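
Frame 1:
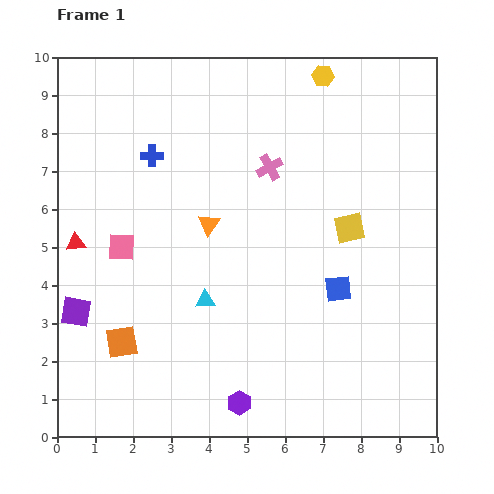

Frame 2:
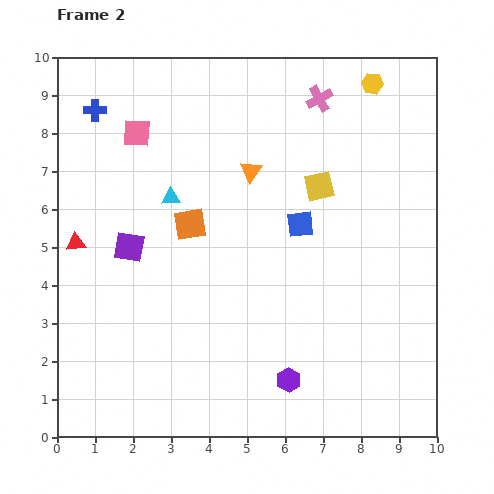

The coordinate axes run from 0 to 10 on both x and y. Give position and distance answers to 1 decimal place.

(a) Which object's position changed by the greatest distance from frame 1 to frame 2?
the orange square

(moved 3.6; next 3.0)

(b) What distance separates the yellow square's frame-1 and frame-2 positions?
1.4

The yellow square moved from (7.7, 5.5) to (6.9, 6.6), a distance of √(0.8² + 1.1²) ≈ 1.4.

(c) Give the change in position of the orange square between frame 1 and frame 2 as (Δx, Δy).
(1.8, 3.1)

The orange square was at (1.7, 2.5) in frame 1 and (3.5, 5.6) in frame 2.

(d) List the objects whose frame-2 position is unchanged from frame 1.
the red triangle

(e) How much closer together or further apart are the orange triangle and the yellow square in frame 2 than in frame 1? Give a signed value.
-1.9

Distance in frame 1: 3.7. Distance in frame 2: 1.8.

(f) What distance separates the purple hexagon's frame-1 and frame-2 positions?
1.4

The purple hexagon moved from (4.8, 0.9) to (6.1, 1.5), a distance of √(1.3² + 0.6²) ≈ 1.4.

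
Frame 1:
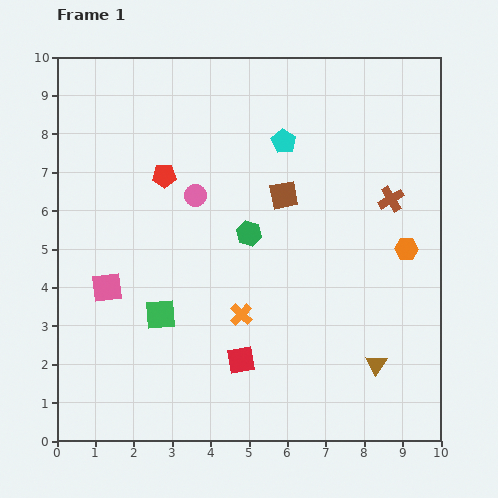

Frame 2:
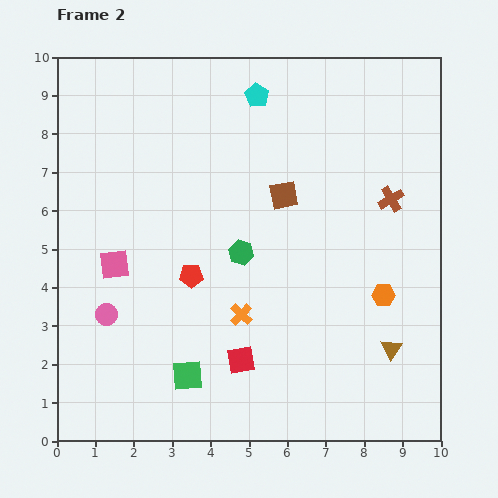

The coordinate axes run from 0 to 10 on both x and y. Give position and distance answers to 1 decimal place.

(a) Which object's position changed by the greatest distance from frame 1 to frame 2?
the pink circle

(moved 3.9; next 2.7)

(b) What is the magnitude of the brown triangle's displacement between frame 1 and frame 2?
0.6

The brown triangle moved from (8.3, 2.0) to (8.7, 2.4), a distance of √(0.4² + 0.4²) ≈ 0.6.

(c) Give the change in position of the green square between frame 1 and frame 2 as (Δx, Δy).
(0.7, -1.6)

The green square was at (2.7, 3.3) in frame 1 and (3.4, 1.7) in frame 2.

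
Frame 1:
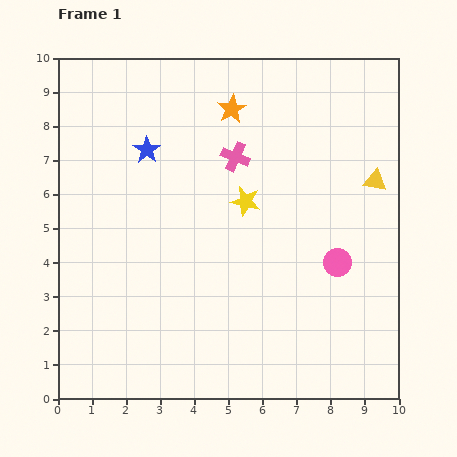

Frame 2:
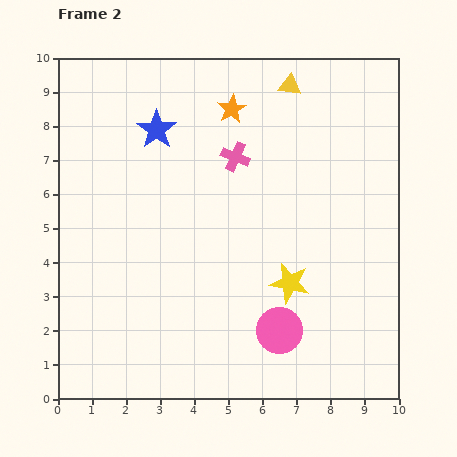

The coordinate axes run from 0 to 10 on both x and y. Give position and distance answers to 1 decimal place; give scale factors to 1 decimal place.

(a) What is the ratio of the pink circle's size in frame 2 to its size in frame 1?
1.7×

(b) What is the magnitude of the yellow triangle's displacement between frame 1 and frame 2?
3.8

The yellow triangle moved from (9.3, 6.4) to (6.8, 9.2), a distance of √(2.5² + 2.8²) ≈ 3.8.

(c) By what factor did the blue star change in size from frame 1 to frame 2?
1.4×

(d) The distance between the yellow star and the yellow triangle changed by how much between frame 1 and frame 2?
+2.0

Distance in frame 1: 3.8. Distance in frame 2: 5.8.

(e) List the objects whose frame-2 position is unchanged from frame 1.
the pink cross, the orange star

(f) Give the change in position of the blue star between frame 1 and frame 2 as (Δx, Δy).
(0.3, 0.6)

The blue star was at (2.6, 7.3) in frame 1 and (2.9, 7.9) in frame 2.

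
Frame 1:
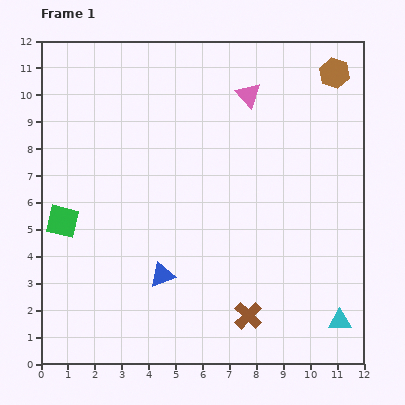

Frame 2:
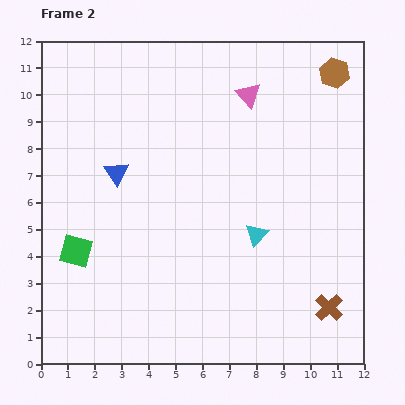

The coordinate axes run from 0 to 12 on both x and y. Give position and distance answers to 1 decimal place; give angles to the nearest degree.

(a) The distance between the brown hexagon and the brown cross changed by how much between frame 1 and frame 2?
-0.9

Distance in frame 1: 9.6. Distance in frame 2: 8.7.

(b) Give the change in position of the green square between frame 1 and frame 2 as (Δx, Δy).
(0.5, -1.1)

The green square was at (0.8, 5.3) in frame 1 and (1.3, 4.2) in frame 2.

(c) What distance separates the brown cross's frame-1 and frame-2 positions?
3.0

The brown cross moved from (7.7, 1.8) to (10.7, 2.1), a distance of √(3.0² + 0.3²) ≈ 3.0.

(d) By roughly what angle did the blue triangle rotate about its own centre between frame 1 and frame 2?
45° counter-clockwise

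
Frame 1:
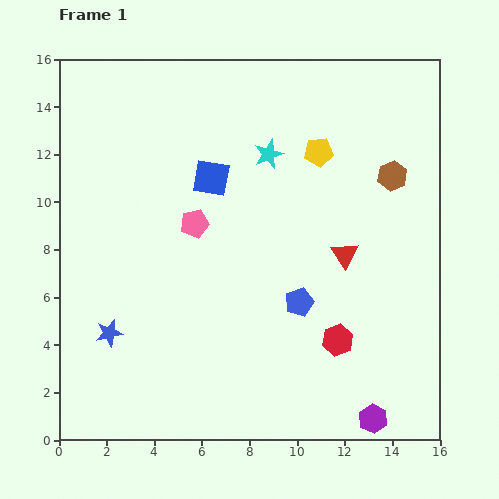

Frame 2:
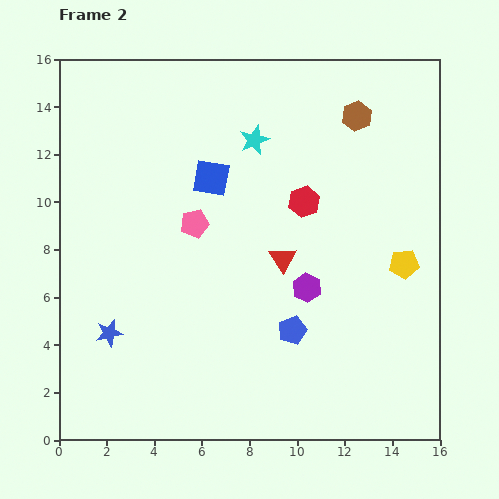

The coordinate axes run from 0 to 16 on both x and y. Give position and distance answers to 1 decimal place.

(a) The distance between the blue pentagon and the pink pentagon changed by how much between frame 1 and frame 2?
+0.6

Distance in frame 1: 5.5. Distance in frame 2: 6.1.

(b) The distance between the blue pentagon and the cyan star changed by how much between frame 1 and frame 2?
+1.9

Distance in frame 1: 6.3. Distance in frame 2: 8.2.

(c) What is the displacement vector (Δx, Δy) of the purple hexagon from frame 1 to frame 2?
(-2.8, 5.5)

The purple hexagon was at (13.2, 0.9) in frame 1 and (10.4, 6.4) in frame 2.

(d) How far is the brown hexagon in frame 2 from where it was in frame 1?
2.9

The brown hexagon moved from (14.0, 11.1) to (12.5, 13.6), a distance of √(1.5² + 2.5²) ≈ 2.9.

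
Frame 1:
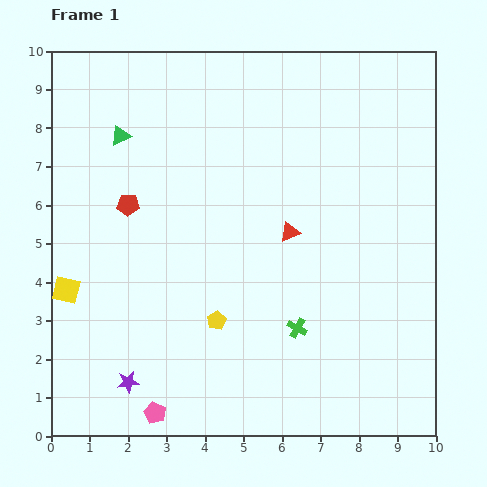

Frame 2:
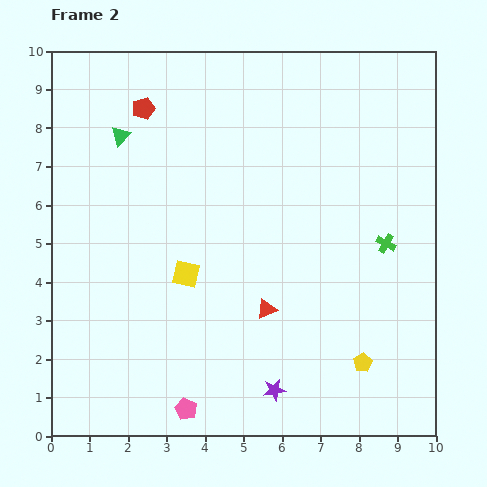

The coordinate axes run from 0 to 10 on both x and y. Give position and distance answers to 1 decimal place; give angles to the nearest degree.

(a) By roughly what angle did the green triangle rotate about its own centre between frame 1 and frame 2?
19° counter-clockwise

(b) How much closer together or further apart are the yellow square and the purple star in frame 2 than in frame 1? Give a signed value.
+0.9

Distance in frame 1: 2.9. Distance in frame 2: 3.8.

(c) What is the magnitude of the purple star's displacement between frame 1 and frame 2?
3.8

The purple star moved from (2.0, 1.4) to (5.8, 1.2), a distance of √(3.8² + 0.2²) ≈ 3.8.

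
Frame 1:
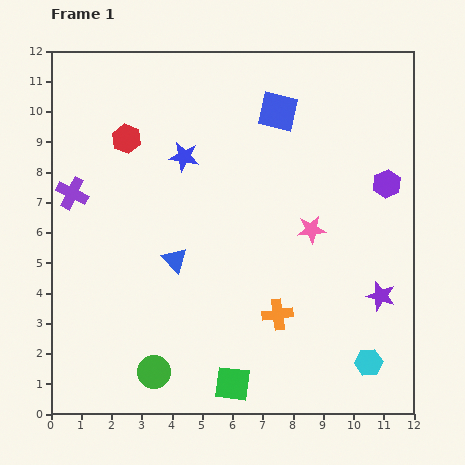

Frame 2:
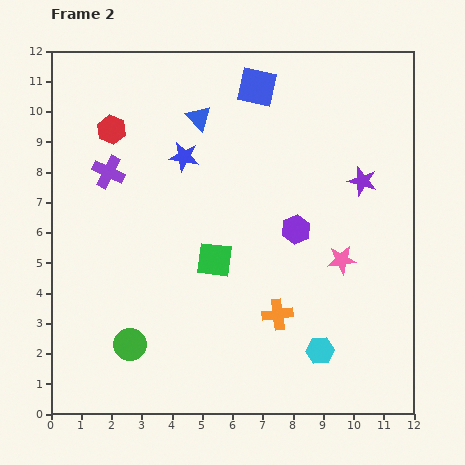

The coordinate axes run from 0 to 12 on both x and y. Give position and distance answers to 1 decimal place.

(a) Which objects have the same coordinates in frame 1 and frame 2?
the orange cross, the blue star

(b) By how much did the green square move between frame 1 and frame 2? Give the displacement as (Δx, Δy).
(-0.6, 4.1)

The green square was at (6.0, 1.0) in frame 1 and (5.4, 5.1) in frame 2.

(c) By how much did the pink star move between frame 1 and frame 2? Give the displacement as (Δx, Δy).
(1.0, -1.0)

The pink star was at (8.6, 6.1) in frame 1 and (9.6, 5.1) in frame 2.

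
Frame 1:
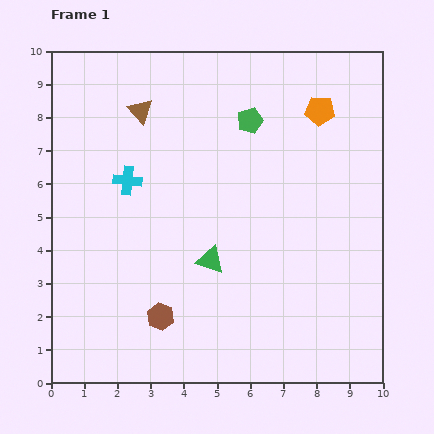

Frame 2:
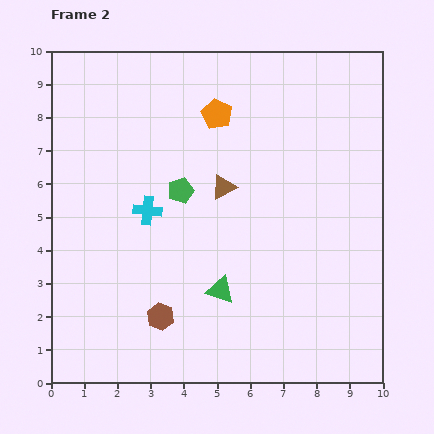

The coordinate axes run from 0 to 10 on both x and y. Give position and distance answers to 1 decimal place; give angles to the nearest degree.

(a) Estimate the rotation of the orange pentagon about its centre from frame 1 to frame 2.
23° clockwise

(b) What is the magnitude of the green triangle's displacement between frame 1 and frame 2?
0.9

The green triangle moved from (4.8, 3.7) to (5.1, 2.8), a distance of √(0.3² + 0.9²) ≈ 0.9.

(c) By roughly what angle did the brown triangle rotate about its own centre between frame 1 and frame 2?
45° clockwise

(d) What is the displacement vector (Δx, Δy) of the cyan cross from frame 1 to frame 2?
(0.6, -0.9)

The cyan cross was at (2.3, 6.1) in frame 1 and (2.9, 5.2) in frame 2.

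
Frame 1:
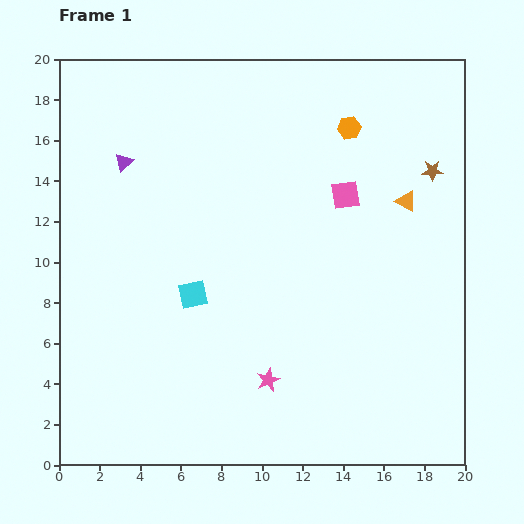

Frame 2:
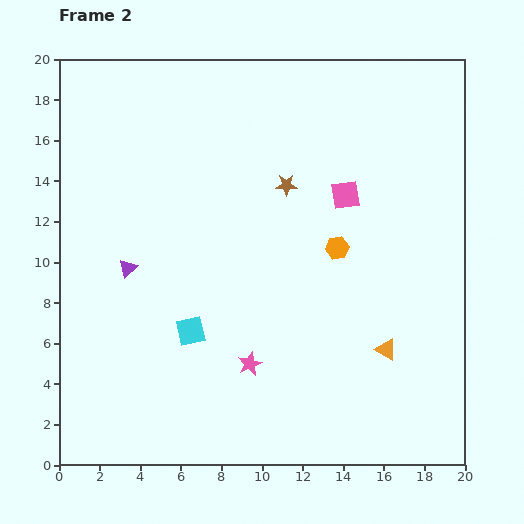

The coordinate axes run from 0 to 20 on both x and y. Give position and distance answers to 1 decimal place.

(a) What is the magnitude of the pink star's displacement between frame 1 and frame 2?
1.2

The pink star moved from (10.3, 4.2) to (9.4, 5.0), a distance of √(0.9² + 0.8²) ≈ 1.2.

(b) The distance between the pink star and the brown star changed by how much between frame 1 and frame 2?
-4.1

Distance in frame 1: 13.1. Distance in frame 2: 9.0.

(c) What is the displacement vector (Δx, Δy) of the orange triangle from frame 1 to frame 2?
(-1.0, -7.3)

The orange triangle was at (17.1, 13.0) in frame 1 and (16.1, 5.7) in frame 2.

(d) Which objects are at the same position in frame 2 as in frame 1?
the pink square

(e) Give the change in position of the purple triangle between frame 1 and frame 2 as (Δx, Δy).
(0.2, -5.2)

The purple triangle was at (3.2, 14.9) in frame 1 and (3.4, 9.7) in frame 2.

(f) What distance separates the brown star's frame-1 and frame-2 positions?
7.2

The brown star moved from (18.4, 14.5) to (11.2, 13.8), a distance of √(7.2² + 0.7²) ≈ 7.2.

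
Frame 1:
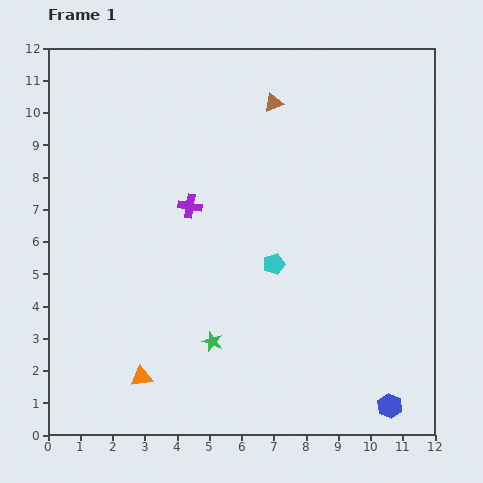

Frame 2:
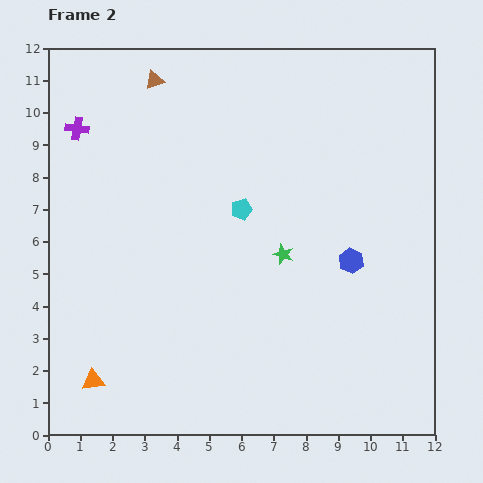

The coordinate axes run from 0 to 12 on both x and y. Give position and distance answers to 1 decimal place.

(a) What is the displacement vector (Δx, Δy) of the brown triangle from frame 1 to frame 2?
(-3.7, 0.7)

The brown triangle was at (7.0, 10.3) in frame 1 and (3.3, 11.0) in frame 2.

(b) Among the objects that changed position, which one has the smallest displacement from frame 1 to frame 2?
the orange triangle

(moved 1.5)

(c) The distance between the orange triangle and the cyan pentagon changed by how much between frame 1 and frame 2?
+1.6

Distance in frame 1: 5.4. Distance in frame 2: 7.0.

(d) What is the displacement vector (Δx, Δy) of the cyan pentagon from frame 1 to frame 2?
(-1.0, 1.7)

The cyan pentagon was at (7.0, 5.3) in frame 1 and (6.0, 7.0) in frame 2.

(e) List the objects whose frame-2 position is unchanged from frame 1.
none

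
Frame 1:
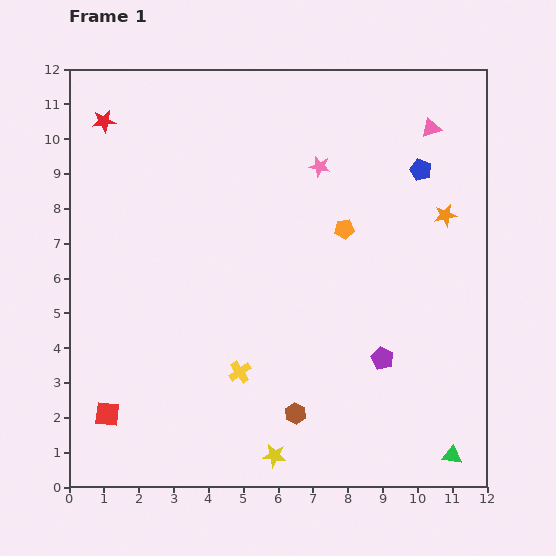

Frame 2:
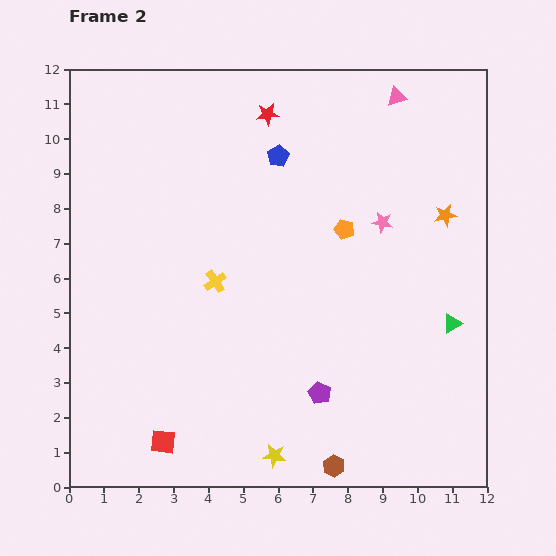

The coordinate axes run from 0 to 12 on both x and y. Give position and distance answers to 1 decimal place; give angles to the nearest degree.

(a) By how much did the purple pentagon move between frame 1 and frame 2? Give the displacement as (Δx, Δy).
(-1.8, -1.0)

The purple pentagon was at (9.0, 3.7) in frame 1 and (7.2, 2.7) in frame 2.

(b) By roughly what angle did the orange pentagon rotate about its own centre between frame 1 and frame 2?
20° clockwise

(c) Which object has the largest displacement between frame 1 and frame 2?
the red star

(moved 4.7; next 4.1)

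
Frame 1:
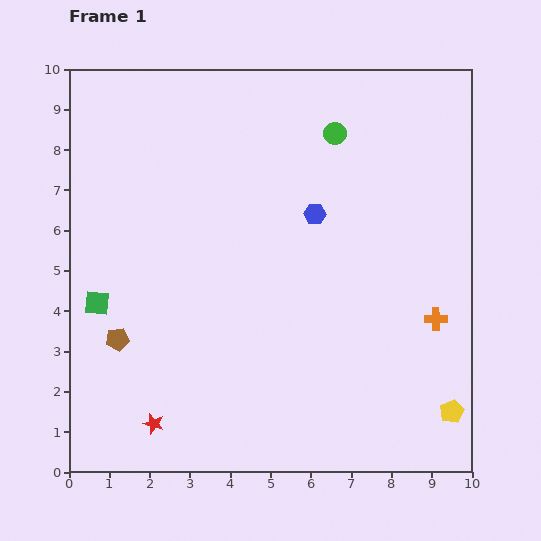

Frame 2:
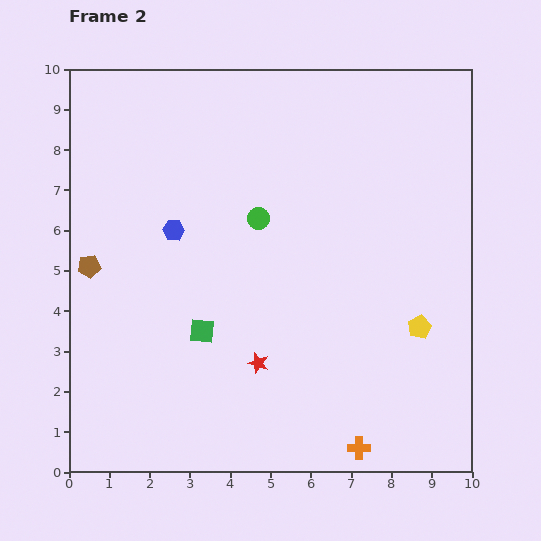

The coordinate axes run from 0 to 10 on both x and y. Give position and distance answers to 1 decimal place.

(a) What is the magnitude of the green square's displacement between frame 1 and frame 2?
2.7

The green square moved from (0.7, 4.2) to (3.3, 3.5), a distance of √(2.6² + 0.7²) ≈ 2.7.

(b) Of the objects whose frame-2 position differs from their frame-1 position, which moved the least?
the brown pentagon

(moved 1.9)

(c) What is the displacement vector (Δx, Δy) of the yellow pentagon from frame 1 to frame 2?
(-0.8, 2.1)

The yellow pentagon was at (9.5, 1.5) in frame 1 and (8.7, 3.6) in frame 2.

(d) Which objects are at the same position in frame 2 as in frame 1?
none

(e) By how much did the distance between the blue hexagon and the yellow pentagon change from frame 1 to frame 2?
+0.6

Distance in frame 1: 6.0. Distance in frame 2: 6.6.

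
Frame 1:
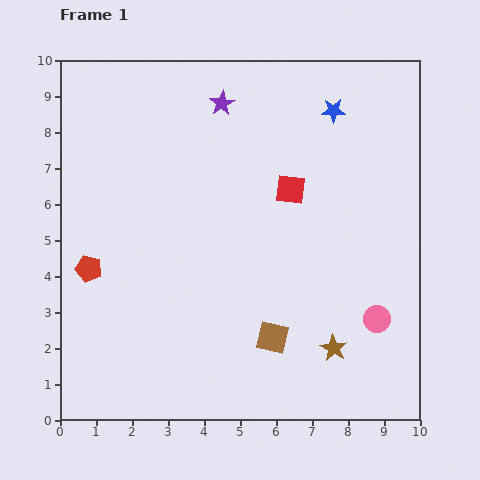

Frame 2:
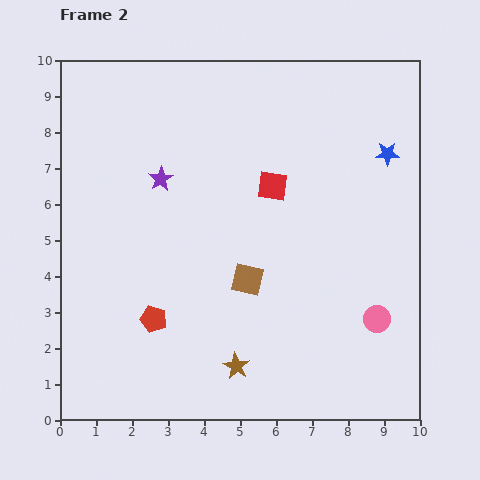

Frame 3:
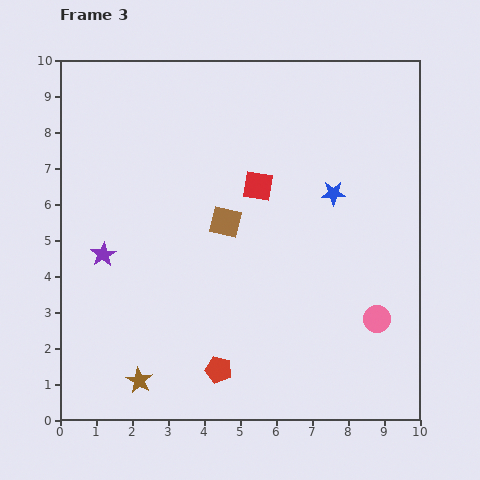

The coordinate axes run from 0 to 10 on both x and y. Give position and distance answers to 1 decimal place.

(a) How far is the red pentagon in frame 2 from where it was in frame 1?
2.3

The red pentagon moved from (0.8, 4.2) to (2.6, 2.8), a distance of √(1.8² + 1.4²) ≈ 2.3.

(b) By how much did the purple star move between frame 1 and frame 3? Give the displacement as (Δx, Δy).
(-3.3, -4.2)

The purple star was at (4.5, 8.8) in frame 1 and (1.2, 4.6) in frame 3.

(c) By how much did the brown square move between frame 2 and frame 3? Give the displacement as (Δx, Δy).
(-0.6, 1.6)

The brown square was at (5.2, 3.9) in frame 2 and (4.6, 5.5) in frame 3.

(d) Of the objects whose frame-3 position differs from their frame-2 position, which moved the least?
the red square

(moved 0.4)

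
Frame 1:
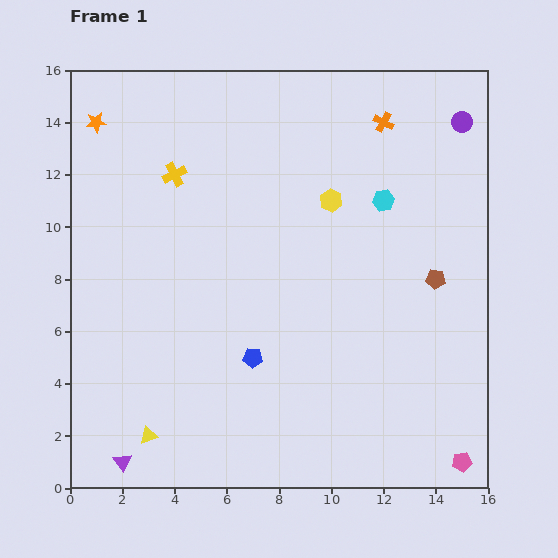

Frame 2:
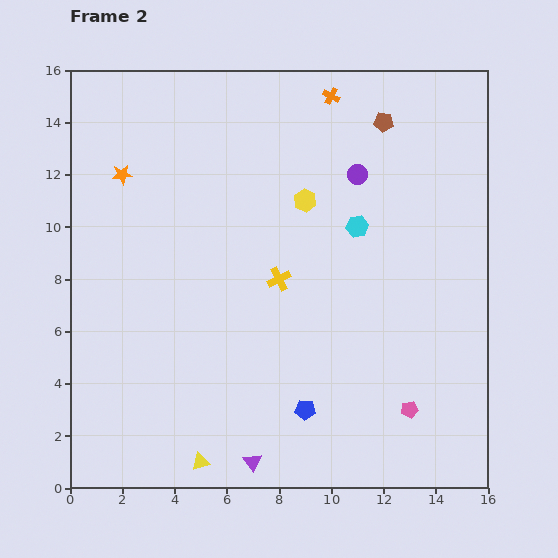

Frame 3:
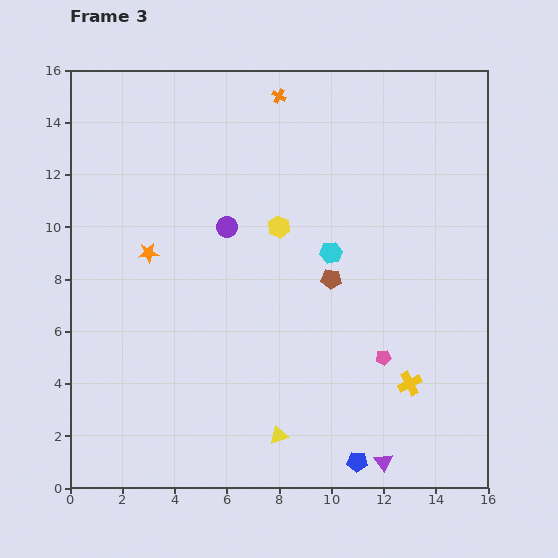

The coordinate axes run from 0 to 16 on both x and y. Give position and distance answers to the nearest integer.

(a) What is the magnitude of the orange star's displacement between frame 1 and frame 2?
2

The orange star moved from (1, 14) to (2, 12), a distance of √(1² + 2²) ≈ 2.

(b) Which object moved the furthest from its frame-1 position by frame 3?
the yellow cross

(moved 12; next 10)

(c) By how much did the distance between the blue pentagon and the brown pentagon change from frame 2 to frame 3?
-4

Distance in frame 2: 11. Distance in frame 3: 7.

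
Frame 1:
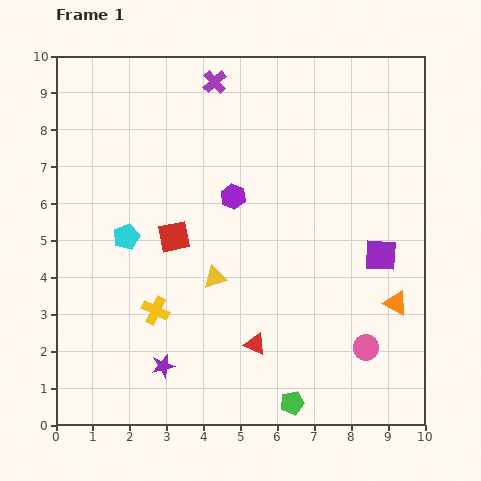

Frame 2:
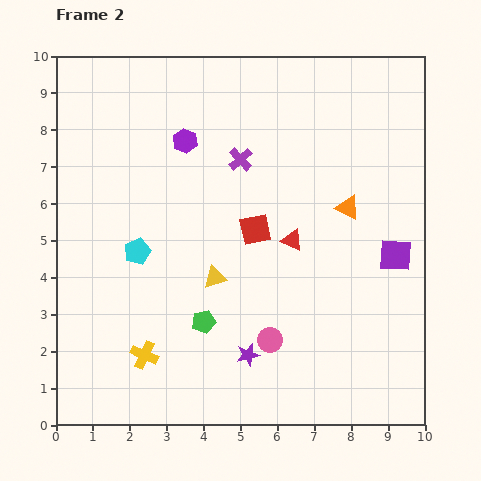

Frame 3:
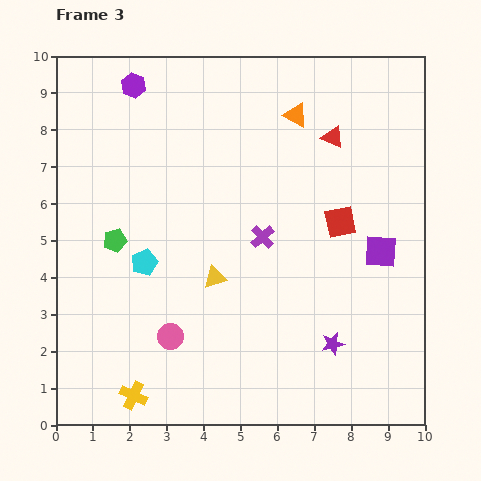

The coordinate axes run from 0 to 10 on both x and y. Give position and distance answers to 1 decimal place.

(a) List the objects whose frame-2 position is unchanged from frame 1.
the yellow triangle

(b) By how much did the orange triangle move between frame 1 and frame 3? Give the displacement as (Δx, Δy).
(-2.7, 5.1)

The orange triangle was at (9.2, 3.3) in frame 1 and (6.5, 8.4) in frame 3.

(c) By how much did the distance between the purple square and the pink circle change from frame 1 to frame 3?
+3.6

Distance in frame 1: 2.5. Distance in frame 3: 6.1.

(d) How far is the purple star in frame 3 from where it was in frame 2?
2.3

The purple star moved from (5.2, 1.9) to (7.5, 2.2), a distance of √(2.3² + 0.3²) ≈ 2.3.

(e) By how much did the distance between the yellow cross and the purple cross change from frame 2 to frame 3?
-0.4

Distance in frame 2: 5.9. Distance in frame 3: 5.5.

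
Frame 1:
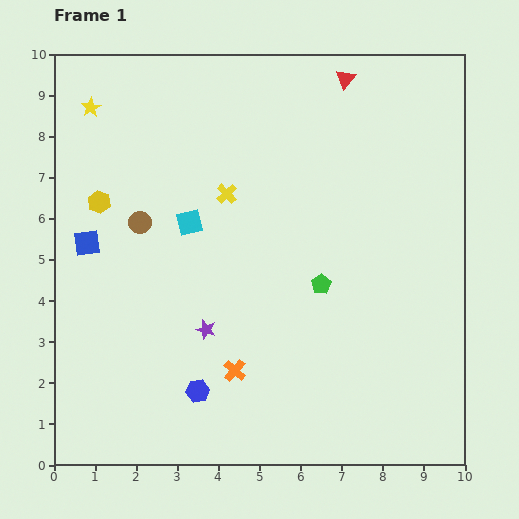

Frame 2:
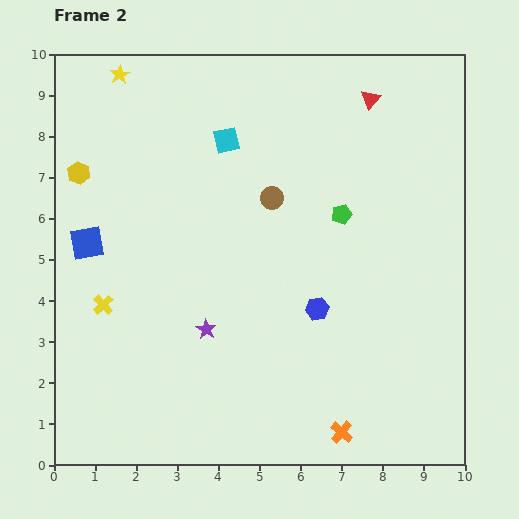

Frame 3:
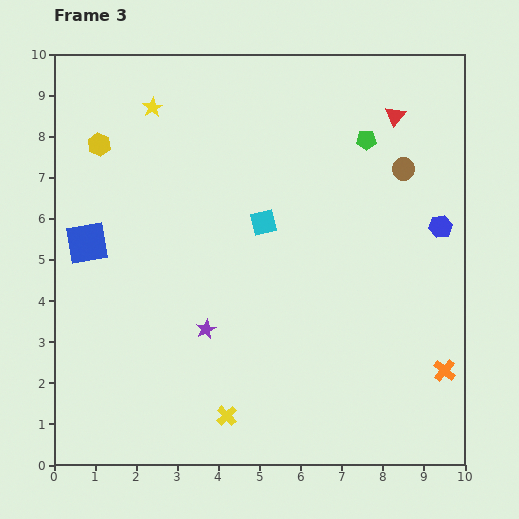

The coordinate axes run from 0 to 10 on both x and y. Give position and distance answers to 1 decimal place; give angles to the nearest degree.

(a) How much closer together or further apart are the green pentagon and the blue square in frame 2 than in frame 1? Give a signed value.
+0.4

Distance in frame 1: 5.8. Distance in frame 2: 6.2.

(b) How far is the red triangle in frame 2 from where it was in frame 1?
0.8

The red triangle moved from (7.1, 9.4) to (7.7, 8.9), a distance of √(0.6² + 0.5²) ≈ 0.8.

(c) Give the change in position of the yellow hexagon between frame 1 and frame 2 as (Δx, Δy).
(-0.5, 0.7)

The yellow hexagon was at (1.1, 6.4) in frame 1 and (0.6, 7.1) in frame 2.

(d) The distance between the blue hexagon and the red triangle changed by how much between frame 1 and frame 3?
-5.5

Distance in frame 1: 8.4. Distance in frame 3: 2.9.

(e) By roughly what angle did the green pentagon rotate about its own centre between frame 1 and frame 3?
30° clockwise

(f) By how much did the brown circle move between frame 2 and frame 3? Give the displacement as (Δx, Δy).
(3.2, 0.7)

The brown circle was at (5.3, 6.5) in frame 2 and (8.5, 7.2) in frame 3.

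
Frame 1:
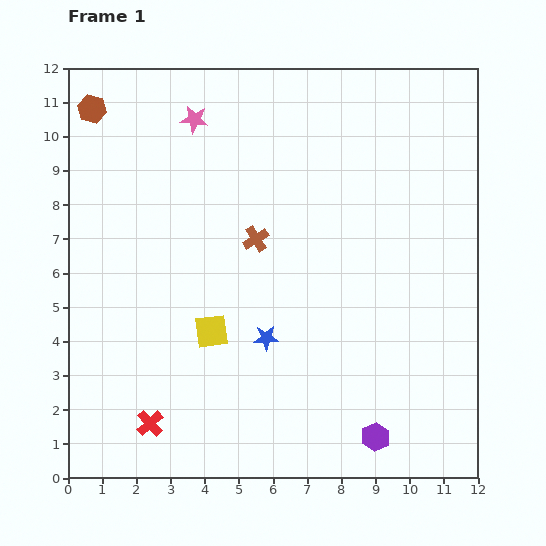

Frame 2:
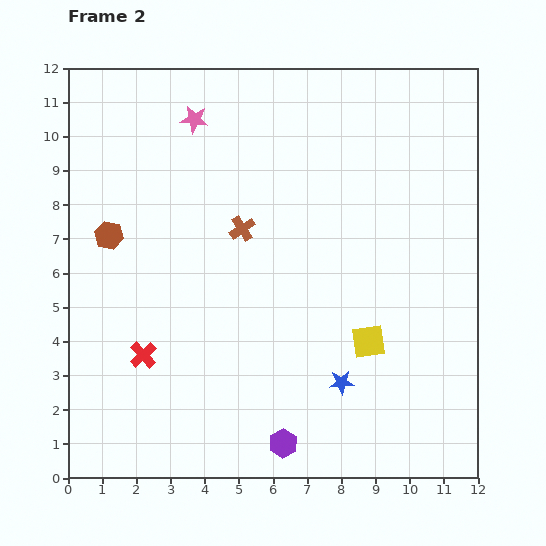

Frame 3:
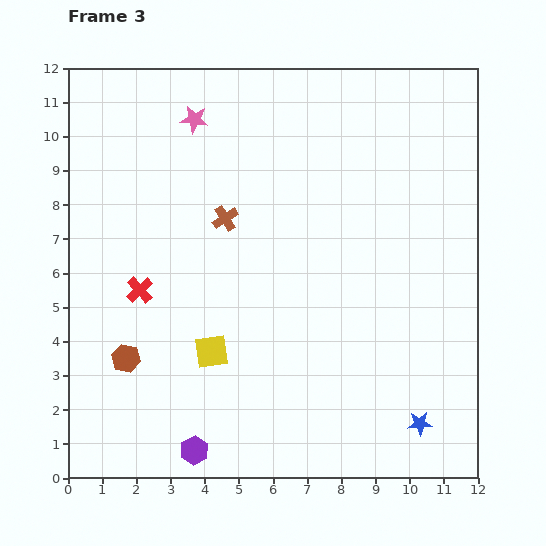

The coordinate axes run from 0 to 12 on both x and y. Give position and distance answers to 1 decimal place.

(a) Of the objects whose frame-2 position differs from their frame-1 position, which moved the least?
the brown cross

(moved 0.5)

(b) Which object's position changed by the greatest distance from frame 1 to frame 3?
the brown hexagon

(moved 7.4; next 5.3)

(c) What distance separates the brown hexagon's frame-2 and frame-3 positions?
3.6

The brown hexagon moved from (1.2, 7.1) to (1.7, 3.5), a distance of √(0.5² + 3.6²) ≈ 3.6.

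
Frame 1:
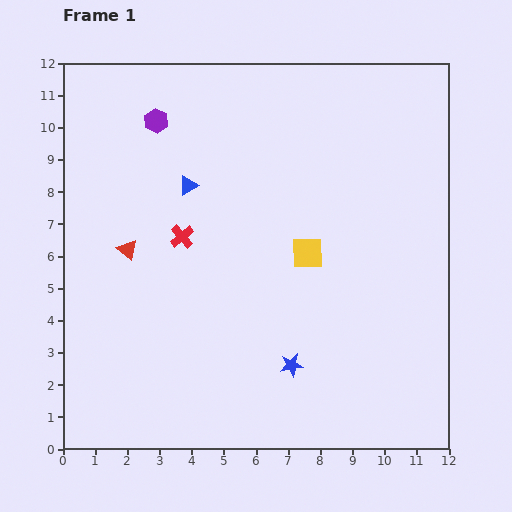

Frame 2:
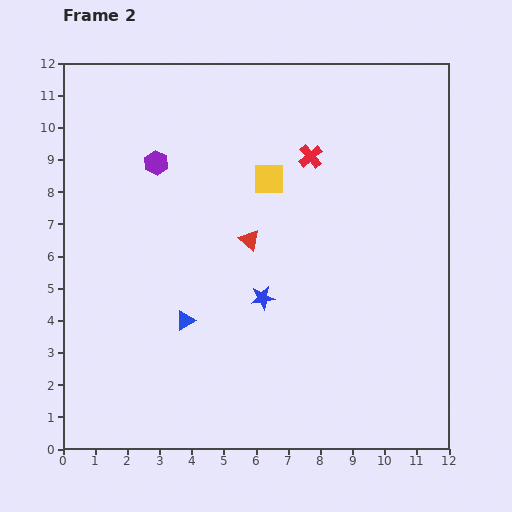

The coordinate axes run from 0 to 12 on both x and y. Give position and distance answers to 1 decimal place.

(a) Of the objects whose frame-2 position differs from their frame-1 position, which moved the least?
the purple hexagon

(moved 1.3)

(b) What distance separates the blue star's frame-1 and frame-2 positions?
2.3

The blue star moved from (7.1, 2.6) to (6.2, 4.7), a distance of √(0.9² + 2.1²) ≈ 2.3.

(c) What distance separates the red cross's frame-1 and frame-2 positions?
4.7

The red cross moved from (3.7, 6.6) to (7.7, 9.1), a distance of √(4.0² + 2.5²) ≈ 4.7.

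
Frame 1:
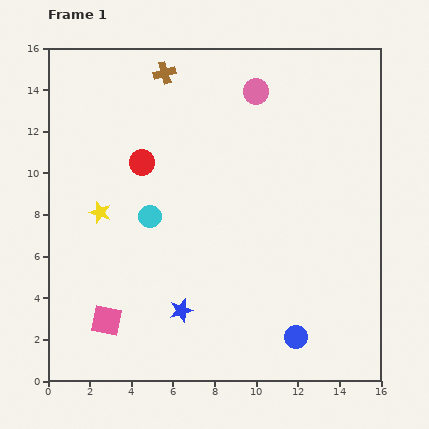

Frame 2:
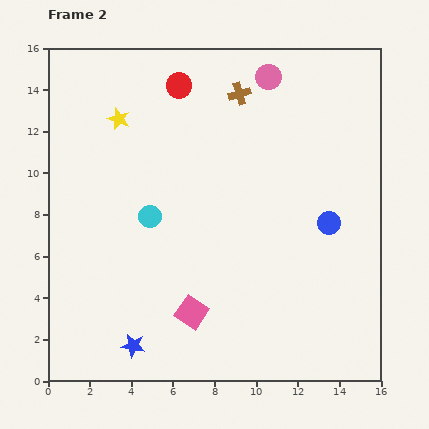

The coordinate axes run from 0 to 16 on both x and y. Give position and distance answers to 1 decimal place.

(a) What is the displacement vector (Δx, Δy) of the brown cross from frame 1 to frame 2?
(3.6, -1.0)

The brown cross was at (5.6, 14.8) in frame 1 and (9.2, 13.8) in frame 2.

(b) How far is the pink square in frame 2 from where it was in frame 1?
4.1

The pink square moved from (2.8, 2.9) to (6.9, 3.3), a distance of √(4.1² + 0.4²) ≈ 4.1.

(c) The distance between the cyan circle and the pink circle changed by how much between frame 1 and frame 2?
+0.9

Distance in frame 1: 7.9. Distance in frame 2: 8.8.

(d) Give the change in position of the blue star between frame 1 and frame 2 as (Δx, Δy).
(-2.3, -1.7)

The blue star was at (6.4, 3.4) in frame 1 and (4.1, 1.7) in frame 2.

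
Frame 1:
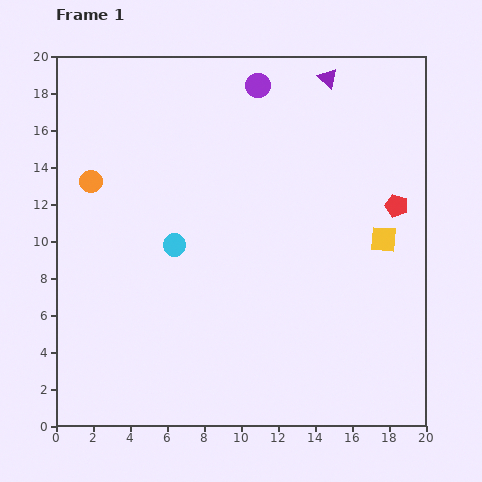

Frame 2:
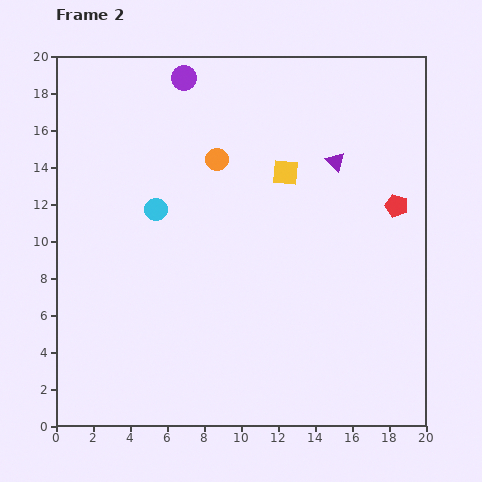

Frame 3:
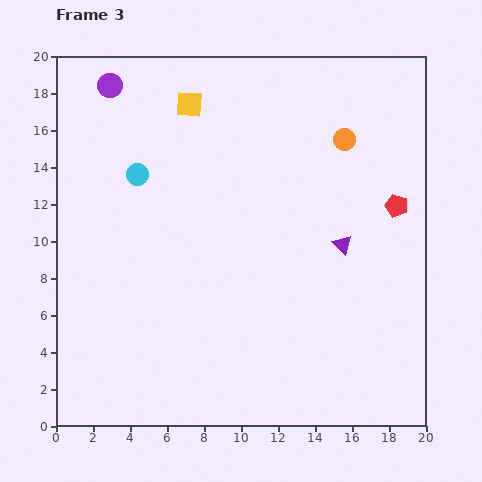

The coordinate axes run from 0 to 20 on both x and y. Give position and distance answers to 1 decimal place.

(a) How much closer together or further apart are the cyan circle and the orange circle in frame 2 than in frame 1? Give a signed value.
-1.3

Distance in frame 1: 5.6. Distance in frame 2: 4.3.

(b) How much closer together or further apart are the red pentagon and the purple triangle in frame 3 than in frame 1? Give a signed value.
-4.2

Distance in frame 1: 7.8. Distance in frame 3: 3.6.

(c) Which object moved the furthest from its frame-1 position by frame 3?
the orange circle

(moved 13.9; next 12.8)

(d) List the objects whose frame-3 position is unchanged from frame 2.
the red pentagon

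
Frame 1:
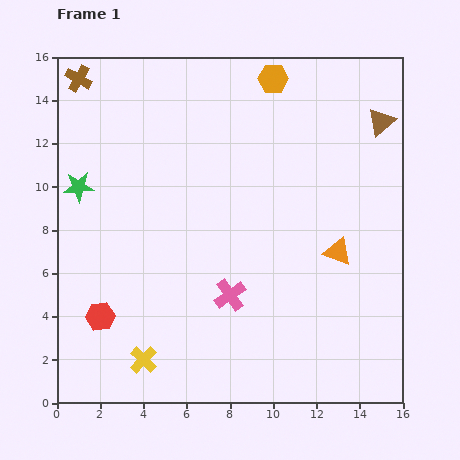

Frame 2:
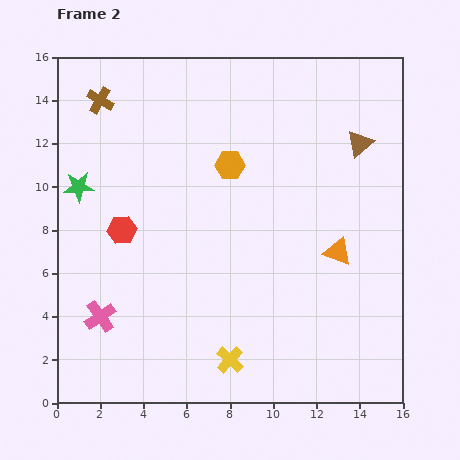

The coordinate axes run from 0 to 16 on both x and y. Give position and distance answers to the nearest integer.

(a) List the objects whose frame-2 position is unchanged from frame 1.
the orange triangle, the green star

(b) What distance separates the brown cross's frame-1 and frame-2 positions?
1

The brown cross moved from (1, 15) to (2, 14), a distance of √(1² + 1²) ≈ 1.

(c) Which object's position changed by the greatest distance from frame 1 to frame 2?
the pink cross

(moved 6; next 4)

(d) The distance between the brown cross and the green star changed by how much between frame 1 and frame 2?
-1

Distance in frame 1: 5. Distance in frame 2: 4.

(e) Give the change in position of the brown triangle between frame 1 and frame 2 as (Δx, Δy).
(-1, -1)

The brown triangle was at (15, 13) in frame 1 and (14, 12) in frame 2.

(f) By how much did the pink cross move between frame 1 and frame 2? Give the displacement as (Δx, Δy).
(-6, -1)

The pink cross was at (8, 5) in frame 1 and (2, 4) in frame 2.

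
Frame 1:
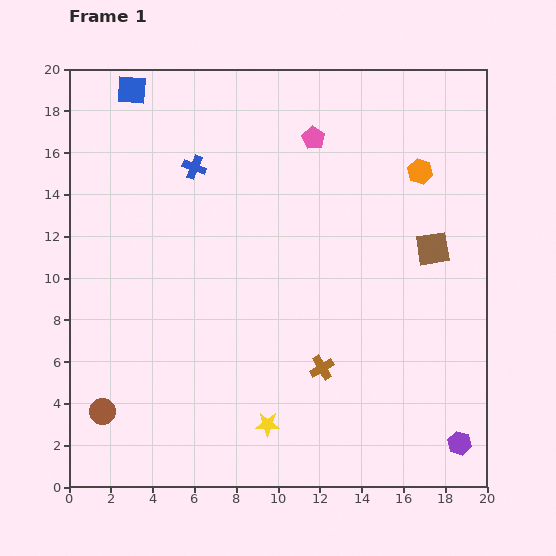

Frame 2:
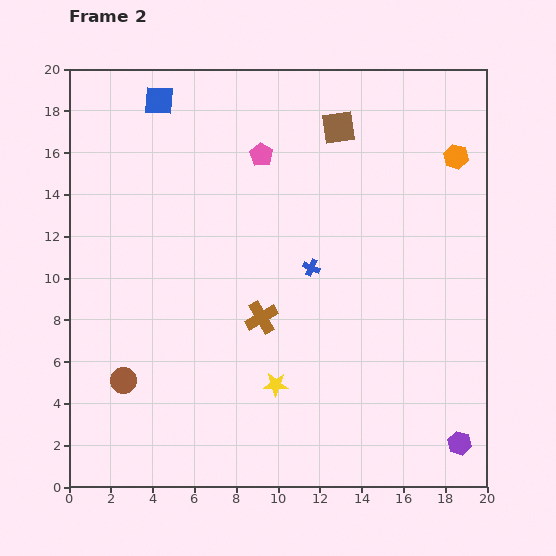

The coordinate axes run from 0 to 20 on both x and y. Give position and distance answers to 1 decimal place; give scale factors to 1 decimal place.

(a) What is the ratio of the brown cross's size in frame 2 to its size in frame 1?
1.3×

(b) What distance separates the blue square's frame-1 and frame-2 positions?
1.4

The blue square moved from (3.0, 19.0) to (4.3, 18.5), a distance of √(1.3² + 0.5²) ≈ 1.4.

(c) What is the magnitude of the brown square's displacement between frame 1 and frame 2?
7.3

The brown square moved from (17.4, 11.4) to (12.9, 17.2), a distance of √(4.5² + 5.8²) ≈ 7.3.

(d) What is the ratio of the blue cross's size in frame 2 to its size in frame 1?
0.7×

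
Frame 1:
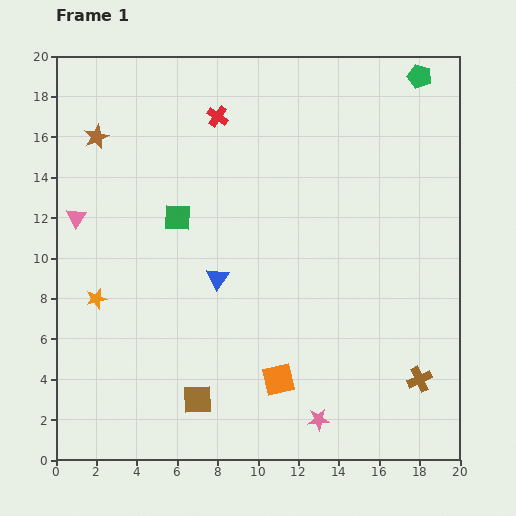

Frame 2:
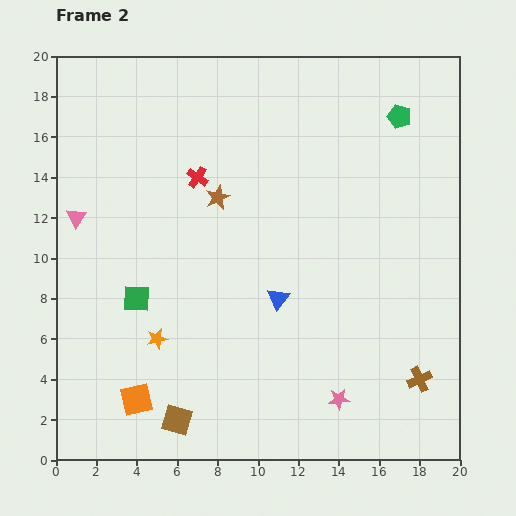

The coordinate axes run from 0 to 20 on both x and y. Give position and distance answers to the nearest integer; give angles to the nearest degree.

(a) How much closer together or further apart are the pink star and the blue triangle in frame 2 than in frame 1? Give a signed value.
-3

Distance in frame 1: 9. Distance in frame 2: 6.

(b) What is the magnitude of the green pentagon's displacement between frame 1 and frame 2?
2

The green pentagon moved from (18, 19) to (17, 17), a distance of √(1² + 2²) ≈ 2.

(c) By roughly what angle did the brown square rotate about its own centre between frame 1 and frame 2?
19° clockwise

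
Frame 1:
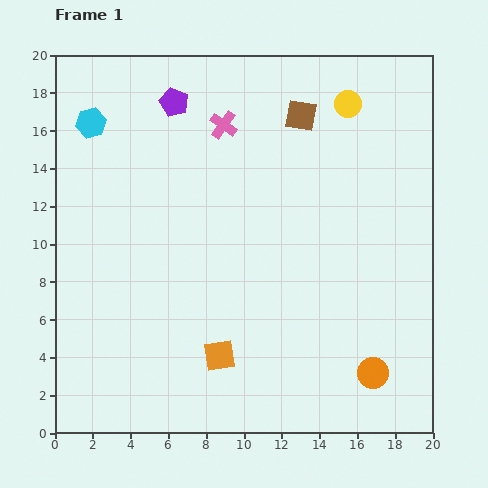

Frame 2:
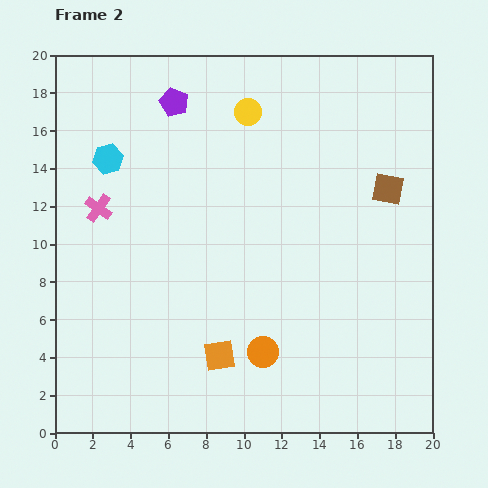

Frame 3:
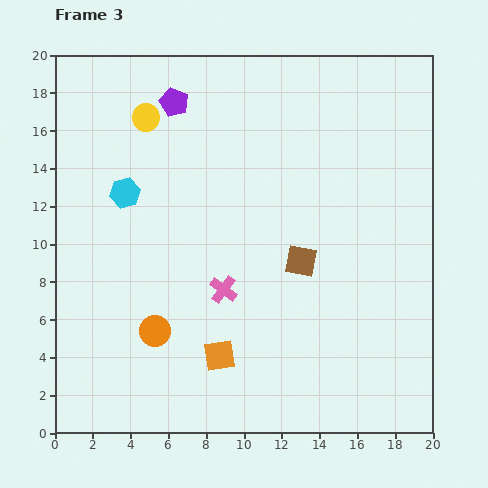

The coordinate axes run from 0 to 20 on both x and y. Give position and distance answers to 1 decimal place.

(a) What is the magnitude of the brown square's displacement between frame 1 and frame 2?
6.0

The brown square moved from (13.0, 16.8) to (17.6, 12.9), a distance of √(4.6² + 3.9²) ≈ 6.0.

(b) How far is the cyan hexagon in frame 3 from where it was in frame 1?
4.1

The cyan hexagon moved from (1.9, 16.4) to (3.7, 12.7), a distance of √(1.8² + 3.7²) ≈ 4.1.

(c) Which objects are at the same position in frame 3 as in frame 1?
the purple pentagon, the orange square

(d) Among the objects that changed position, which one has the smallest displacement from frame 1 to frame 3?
the cyan hexagon

(moved 4.1)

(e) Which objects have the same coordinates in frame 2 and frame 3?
the purple pentagon, the orange square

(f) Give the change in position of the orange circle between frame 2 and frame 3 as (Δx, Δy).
(-5.7, 1.1)

The orange circle was at (11.0, 4.3) in frame 2 and (5.3, 5.4) in frame 3.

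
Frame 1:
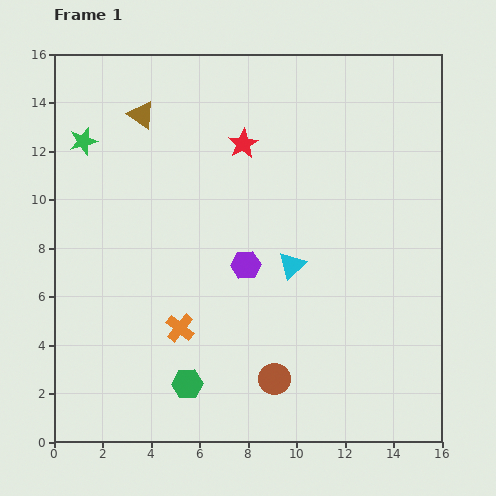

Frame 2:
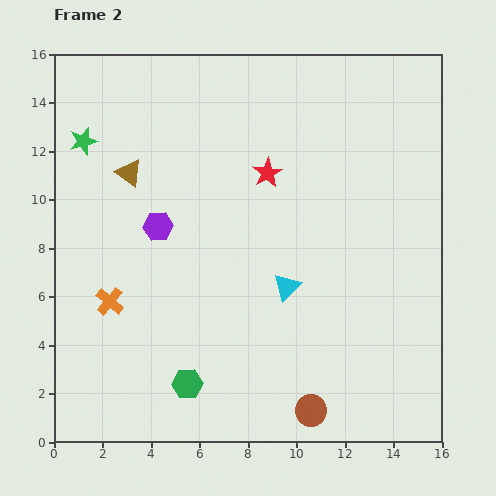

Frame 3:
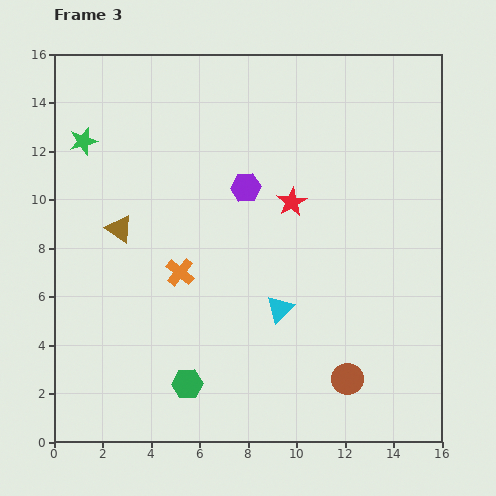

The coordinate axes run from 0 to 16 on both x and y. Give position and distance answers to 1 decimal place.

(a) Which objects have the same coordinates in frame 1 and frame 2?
the green hexagon, the green star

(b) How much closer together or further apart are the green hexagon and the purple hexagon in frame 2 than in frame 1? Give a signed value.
+1.1

Distance in frame 1: 5.5. Distance in frame 2: 6.6.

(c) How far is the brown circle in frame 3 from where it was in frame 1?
3.0

The brown circle moved from (9.1, 2.6) to (12.1, 2.6), a distance of √(3.0² + 0.0²) ≈ 3.0.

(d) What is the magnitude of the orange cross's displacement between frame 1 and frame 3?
2.3

The orange cross moved from (5.2, 4.7) to (5.2, 7.0), a distance of √(0.0² + 2.3²) ≈ 2.3.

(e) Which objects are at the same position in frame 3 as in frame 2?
the green hexagon, the green star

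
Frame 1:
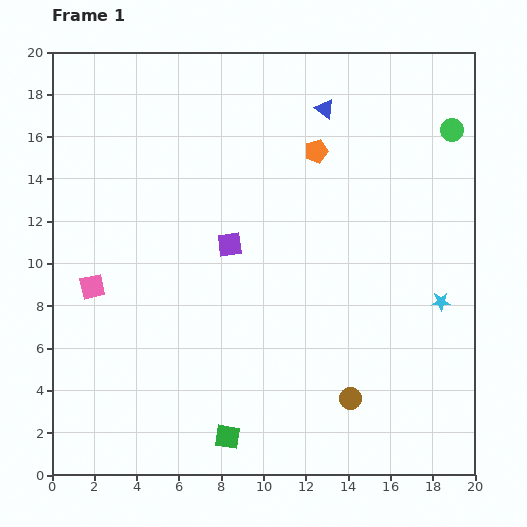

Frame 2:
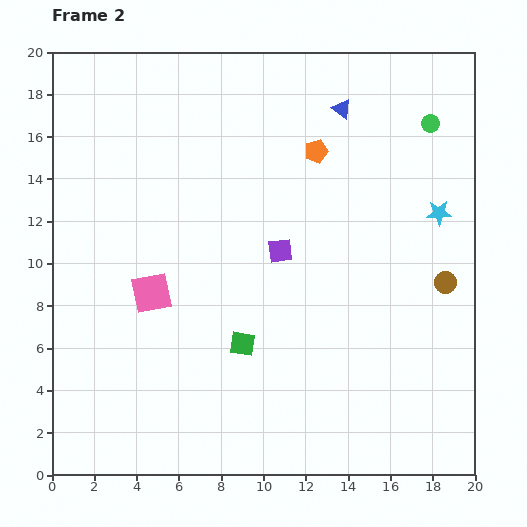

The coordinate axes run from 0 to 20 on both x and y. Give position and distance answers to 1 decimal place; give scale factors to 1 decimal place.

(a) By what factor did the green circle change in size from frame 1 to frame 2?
0.8×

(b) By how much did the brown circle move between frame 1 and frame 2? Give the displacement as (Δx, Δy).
(4.5, 5.5)

The brown circle was at (14.1, 3.6) in frame 1 and (18.6, 9.1) in frame 2.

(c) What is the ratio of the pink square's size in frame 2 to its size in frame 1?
1.6×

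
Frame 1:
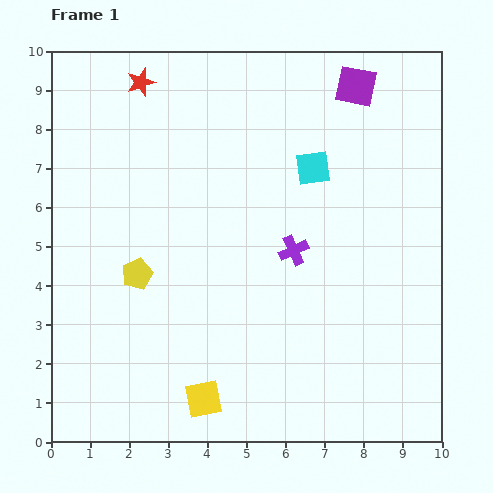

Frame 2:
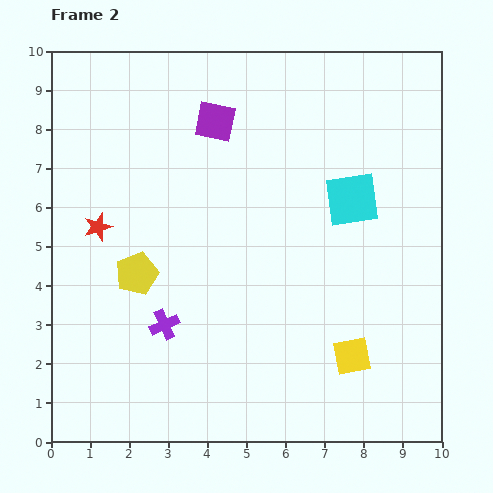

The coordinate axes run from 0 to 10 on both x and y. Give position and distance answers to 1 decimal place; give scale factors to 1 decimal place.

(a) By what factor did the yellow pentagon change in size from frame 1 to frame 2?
1.4×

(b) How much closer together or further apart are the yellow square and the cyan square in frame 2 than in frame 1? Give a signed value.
-2.5

Distance in frame 1: 6.5. Distance in frame 2: 4.0.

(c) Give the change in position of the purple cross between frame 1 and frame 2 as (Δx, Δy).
(-3.3, -1.9)

The purple cross was at (6.2, 4.9) in frame 1 and (2.9, 3.0) in frame 2.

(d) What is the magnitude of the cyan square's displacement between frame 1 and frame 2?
1.3

The cyan square moved from (6.7, 7.0) to (7.7, 6.2), a distance of √(1.0² + 0.8²) ≈ 1.3.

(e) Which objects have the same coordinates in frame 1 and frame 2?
the yellow pentagon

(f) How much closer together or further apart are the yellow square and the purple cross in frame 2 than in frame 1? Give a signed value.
+0.5

Distance in frame 1: 4.4. Distance in frame 2: 4.9.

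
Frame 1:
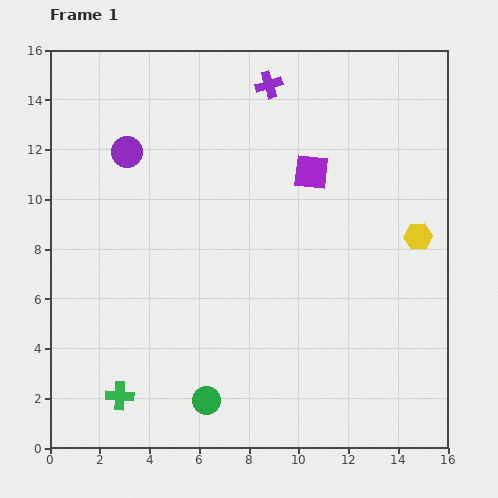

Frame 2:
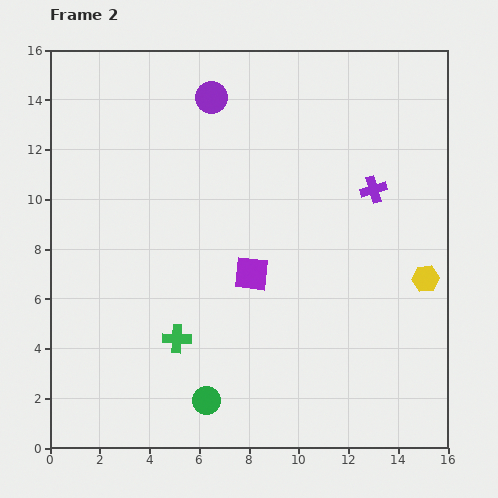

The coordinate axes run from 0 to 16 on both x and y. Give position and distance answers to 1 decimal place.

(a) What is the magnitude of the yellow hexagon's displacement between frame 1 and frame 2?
1.7

The yellow hexagon moved from (14.8, 8.5) to (15.1, 6.8), a distance of √(0.3² + 1.7²) ≈ 1.7.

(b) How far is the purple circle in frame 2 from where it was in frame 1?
4.0

The purple circle moved from (3.1, 11.9) to (6.5, 14.1), a distance of √(3.4² + 2.2²) ≈ 4.0.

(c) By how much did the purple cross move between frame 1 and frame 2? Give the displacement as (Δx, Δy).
(4.2, -4.2)

The purple cross was at (8.8, 14.6) in frame 1 and (13.0, 10.4) in frame 2.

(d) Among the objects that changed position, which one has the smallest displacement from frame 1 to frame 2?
the yellow hexagon

(moved 1.7)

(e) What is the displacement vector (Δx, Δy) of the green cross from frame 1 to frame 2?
(2.3, 2.3)

The green cross was at (2.8, 2.1) in frame 1 and (5.1, 4.4) in frame 2.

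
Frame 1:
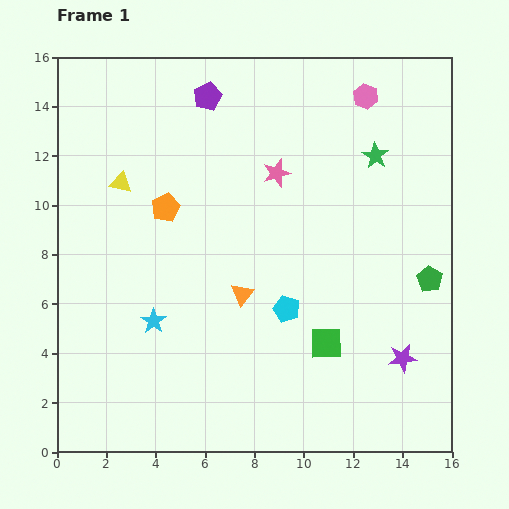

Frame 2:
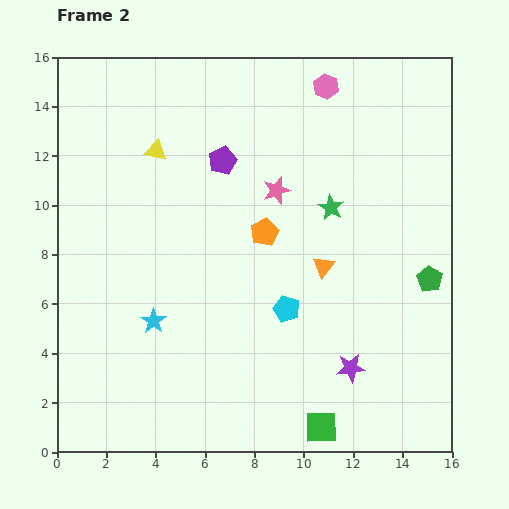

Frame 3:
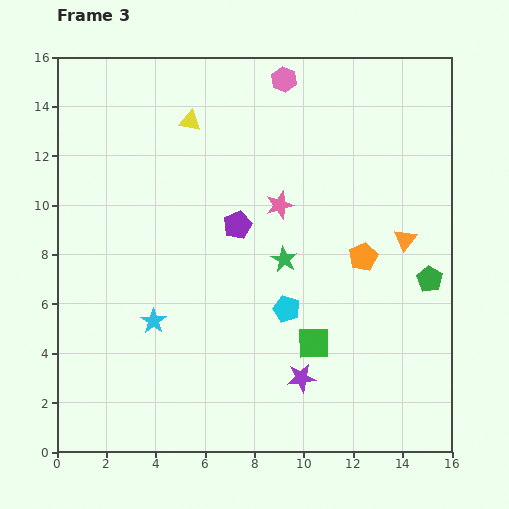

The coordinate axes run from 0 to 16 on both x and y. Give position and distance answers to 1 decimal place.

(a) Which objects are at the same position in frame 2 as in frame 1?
the cyan star, the green pentagon, the cyan pentagon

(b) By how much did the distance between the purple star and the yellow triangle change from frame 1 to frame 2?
-1.6

Distance in frame 1: 13.4. Distance in frame 2: 11.8.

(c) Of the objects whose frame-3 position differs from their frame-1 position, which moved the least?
the green square

(moved 0.5)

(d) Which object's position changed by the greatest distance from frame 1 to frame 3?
the orange pentagon

(moved 8.2; next 7.0)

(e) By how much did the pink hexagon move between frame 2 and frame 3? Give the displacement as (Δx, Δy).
(-1.7, 0.3)

The pink hexagon was at (10.9, 14.8) in frame 2 and (9.2, 15.1) in frame 3.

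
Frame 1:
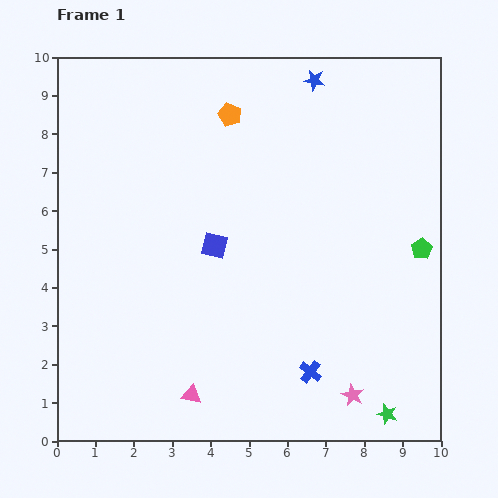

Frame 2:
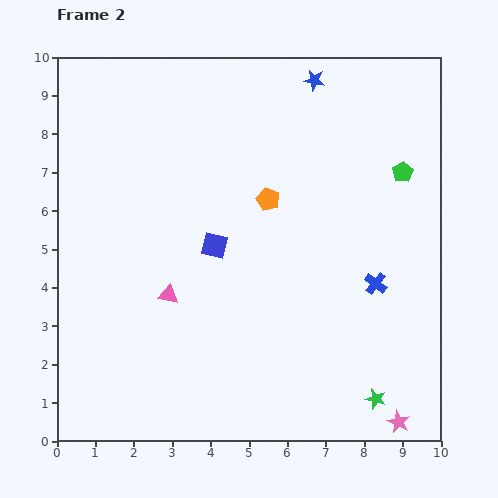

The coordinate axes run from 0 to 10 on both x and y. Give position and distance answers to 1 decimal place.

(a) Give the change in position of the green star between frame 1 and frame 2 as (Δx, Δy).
(-0.3, 0.4)

The green star was at (8.6, 0.7) in frame 1 and (8.3, 1.1) in frame 2.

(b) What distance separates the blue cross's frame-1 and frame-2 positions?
2.9

The blue cross moved from (6.6, 1.8) to (8.3, 4.1), a distance of √(1.7² + 2.3²) ≈ 2.9.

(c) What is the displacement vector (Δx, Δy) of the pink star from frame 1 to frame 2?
(1.2, -0.7)

The pink star was at (7.7, 1.2) in frame 1 and (8.9, 0.5) in frame 2.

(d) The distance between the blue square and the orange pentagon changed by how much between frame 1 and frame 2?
-1.6

Distance in frame 1: 3.4. Distance in frame 2: 1.8.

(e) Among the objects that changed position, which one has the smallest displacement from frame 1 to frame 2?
the green star

(moved 0.5)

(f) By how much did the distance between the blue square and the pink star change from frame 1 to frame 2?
+1.3

Distance in frame 1: 5.3. Distance in frame 2: 6.6.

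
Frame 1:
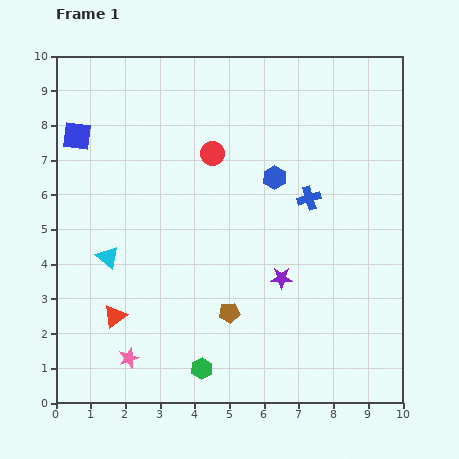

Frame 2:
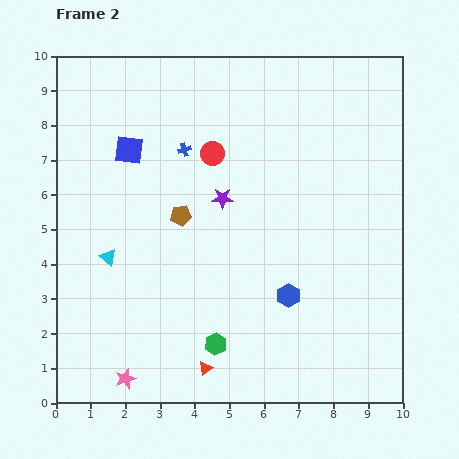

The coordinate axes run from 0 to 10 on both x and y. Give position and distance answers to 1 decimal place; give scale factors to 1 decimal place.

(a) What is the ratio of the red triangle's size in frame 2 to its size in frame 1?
0.6×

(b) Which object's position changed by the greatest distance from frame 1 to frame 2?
the blue cross

(moved 3.9; next 3.4)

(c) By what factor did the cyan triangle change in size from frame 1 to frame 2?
0.7×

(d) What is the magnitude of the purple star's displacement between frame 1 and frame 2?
2.9

The purple star moved from (6.5, 3.6) to (4.8, 5.9), a distance of √(1.7² + 2.3²) ≈ 2.9.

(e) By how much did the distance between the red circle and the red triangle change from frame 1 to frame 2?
+0.7

Distance in frame 1: 5.5. Distance in frame 2: 6.2.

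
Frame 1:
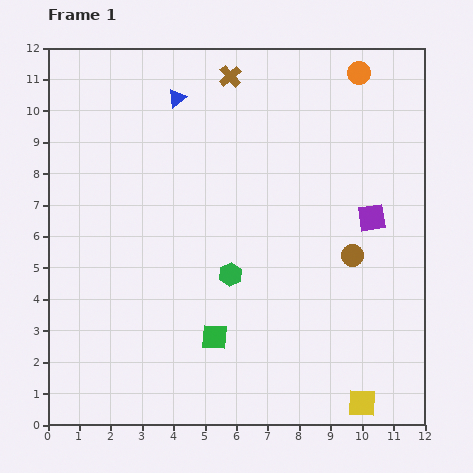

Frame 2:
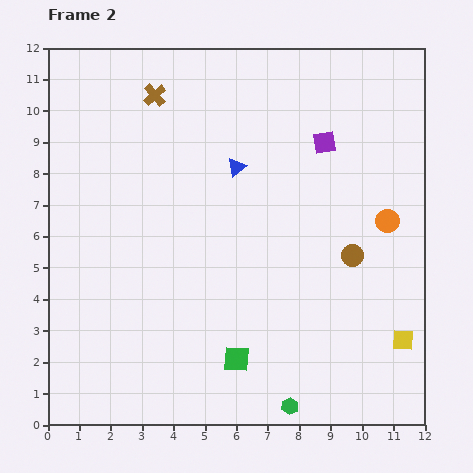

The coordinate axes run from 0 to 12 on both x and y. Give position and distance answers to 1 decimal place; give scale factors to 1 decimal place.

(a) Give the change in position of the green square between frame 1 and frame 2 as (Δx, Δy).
(0.7, -0.7)

The green square was at (5.3, 2.8) in frame 1 and (6.0, 2.1) in frame 2.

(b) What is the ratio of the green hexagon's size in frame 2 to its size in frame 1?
0.7×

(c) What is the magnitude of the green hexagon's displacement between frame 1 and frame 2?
4.6

The green hexagon moved from (5.8, 4.8) to (7.7, 0.6), a distance of √(1.9² + 4.2²) ≈ 4.6.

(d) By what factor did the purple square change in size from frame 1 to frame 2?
0.8×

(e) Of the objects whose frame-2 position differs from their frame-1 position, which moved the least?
the green square

(moved 1.0)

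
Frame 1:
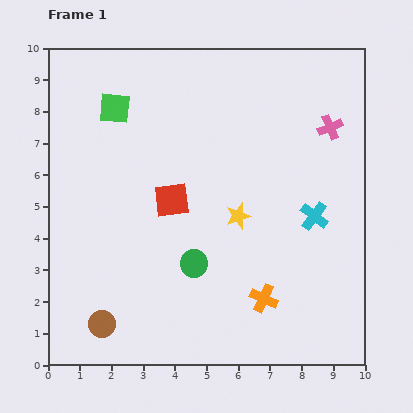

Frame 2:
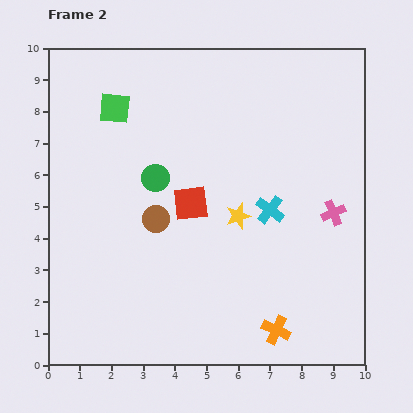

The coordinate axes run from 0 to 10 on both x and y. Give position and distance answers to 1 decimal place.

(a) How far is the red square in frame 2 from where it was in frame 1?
0.6

The red square moved from (3.9, 5.2) to (4.5, 5.1), a distance of √(0.6² + 0.1²) ≈ 0.6.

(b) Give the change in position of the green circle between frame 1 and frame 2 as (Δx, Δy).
(-1.2, 2.7)

The green circle was at (4.6, 3.2) in frame 1 and (3.4, 5.9) in frame 2.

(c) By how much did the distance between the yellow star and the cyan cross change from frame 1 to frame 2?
-1.4

Distance in frame 1: 2.4. Distance in frame 2: 1.0.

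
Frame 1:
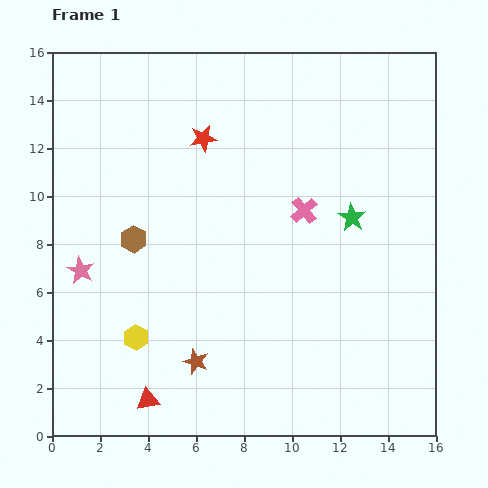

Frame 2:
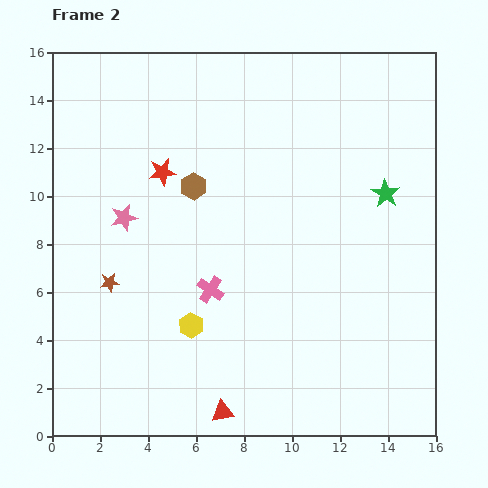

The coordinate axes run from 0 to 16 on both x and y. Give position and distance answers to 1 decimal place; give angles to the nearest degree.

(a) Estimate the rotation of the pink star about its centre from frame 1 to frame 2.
31° clockwise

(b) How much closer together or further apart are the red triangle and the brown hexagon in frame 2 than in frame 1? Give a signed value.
+2.8

Distance in frame 1: 6.7. Distance in frame 2: 9.5.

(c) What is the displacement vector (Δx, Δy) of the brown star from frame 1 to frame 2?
(-3.6, 3.3)

The brown star was at (6.0, 3.1) in frame 1 and (2.4, 6.4) in frame 2.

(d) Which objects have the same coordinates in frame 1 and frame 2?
none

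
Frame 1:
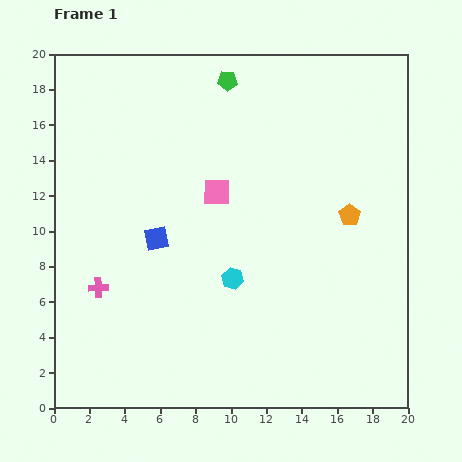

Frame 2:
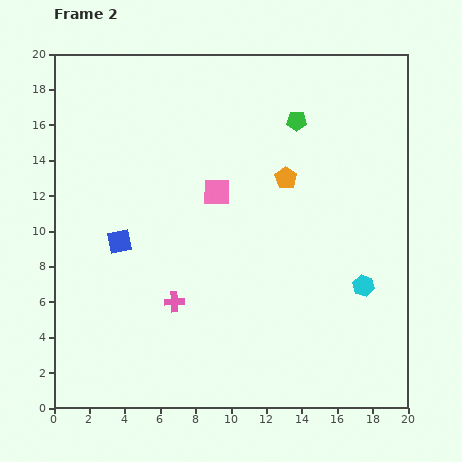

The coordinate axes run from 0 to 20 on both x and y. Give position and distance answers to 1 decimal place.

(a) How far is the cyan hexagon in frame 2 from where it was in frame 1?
7.4

The cyan hexagon moved from (10.1, 7.3) to (17.5, 6.9), a distance of √(7.4² + 0.4²) ≈ 7.4.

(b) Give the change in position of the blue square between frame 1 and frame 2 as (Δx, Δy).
(-2.1, -0.2)

The blue square was at (5.8, 9.6) in frame 1 and (3.7, 9.4) in frame 2.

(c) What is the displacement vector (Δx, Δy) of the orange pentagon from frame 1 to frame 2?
(-3.6, 2.1)

The orange pentagon was at (16.7, 10.9) in frame 1 and (13.1, 13.0) in frame 2.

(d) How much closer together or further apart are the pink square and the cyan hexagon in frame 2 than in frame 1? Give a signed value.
+4.8

Distance in frame 1: 5.0. Distance in frame 2: 9.8.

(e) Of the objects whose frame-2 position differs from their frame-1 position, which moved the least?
the blue square

(moved 2.1)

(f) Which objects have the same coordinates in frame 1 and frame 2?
the pink square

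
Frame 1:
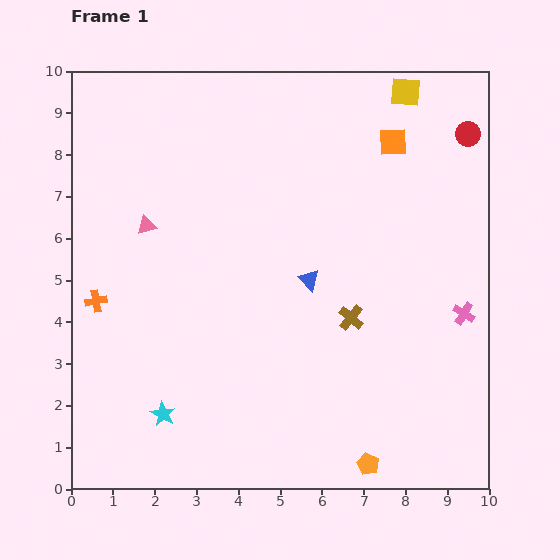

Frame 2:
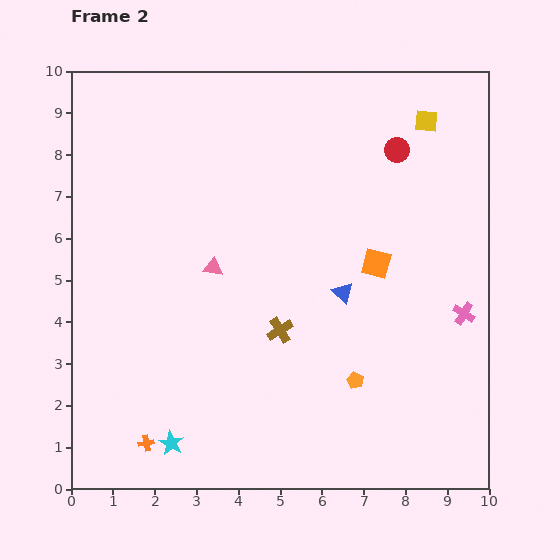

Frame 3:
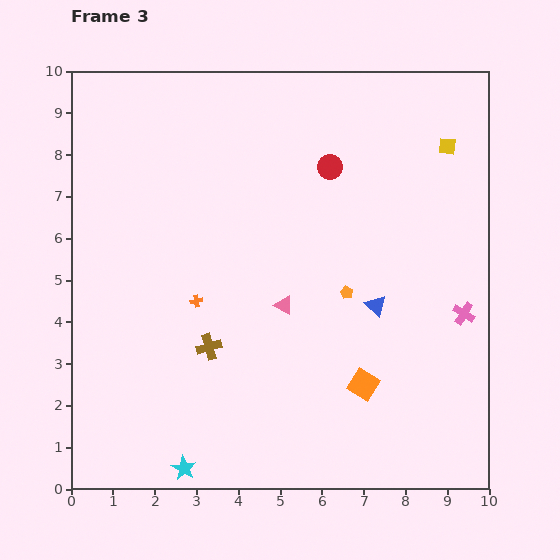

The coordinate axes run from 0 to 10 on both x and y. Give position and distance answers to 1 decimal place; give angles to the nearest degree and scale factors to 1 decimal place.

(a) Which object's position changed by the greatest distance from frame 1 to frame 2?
the orange cross

(moved 3.6; next 2.9)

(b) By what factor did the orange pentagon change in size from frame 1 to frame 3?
0.6×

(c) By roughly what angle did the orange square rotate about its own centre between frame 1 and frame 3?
34° clockwise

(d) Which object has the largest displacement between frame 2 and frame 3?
the orange cross

(moved 3.6; next 2.9)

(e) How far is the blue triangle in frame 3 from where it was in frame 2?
0.9

The blue triangle moved from (6.5, 4.7) to (7.3, 4.4), a distance of √(0.8² + 0.3²) ≈ 0.9.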